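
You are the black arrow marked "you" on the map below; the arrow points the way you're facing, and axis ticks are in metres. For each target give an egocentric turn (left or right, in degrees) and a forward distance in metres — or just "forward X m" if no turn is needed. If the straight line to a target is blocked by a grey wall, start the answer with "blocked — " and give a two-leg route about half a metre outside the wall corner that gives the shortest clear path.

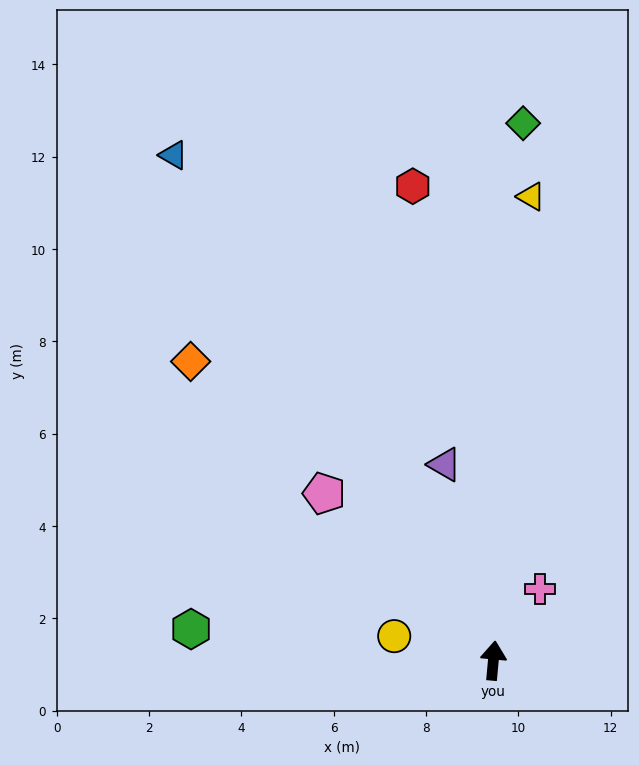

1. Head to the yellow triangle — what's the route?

forward 10.1 m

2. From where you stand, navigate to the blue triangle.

turn left 38°, forward 13.0 m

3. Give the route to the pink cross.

turn right 28°, forward 1.8 m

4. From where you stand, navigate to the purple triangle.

turn left 19°, forward 4.4 m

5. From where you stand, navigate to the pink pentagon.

turn left 51°, forward 5.2 m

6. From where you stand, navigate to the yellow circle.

turn left 81°, forward 2.2 m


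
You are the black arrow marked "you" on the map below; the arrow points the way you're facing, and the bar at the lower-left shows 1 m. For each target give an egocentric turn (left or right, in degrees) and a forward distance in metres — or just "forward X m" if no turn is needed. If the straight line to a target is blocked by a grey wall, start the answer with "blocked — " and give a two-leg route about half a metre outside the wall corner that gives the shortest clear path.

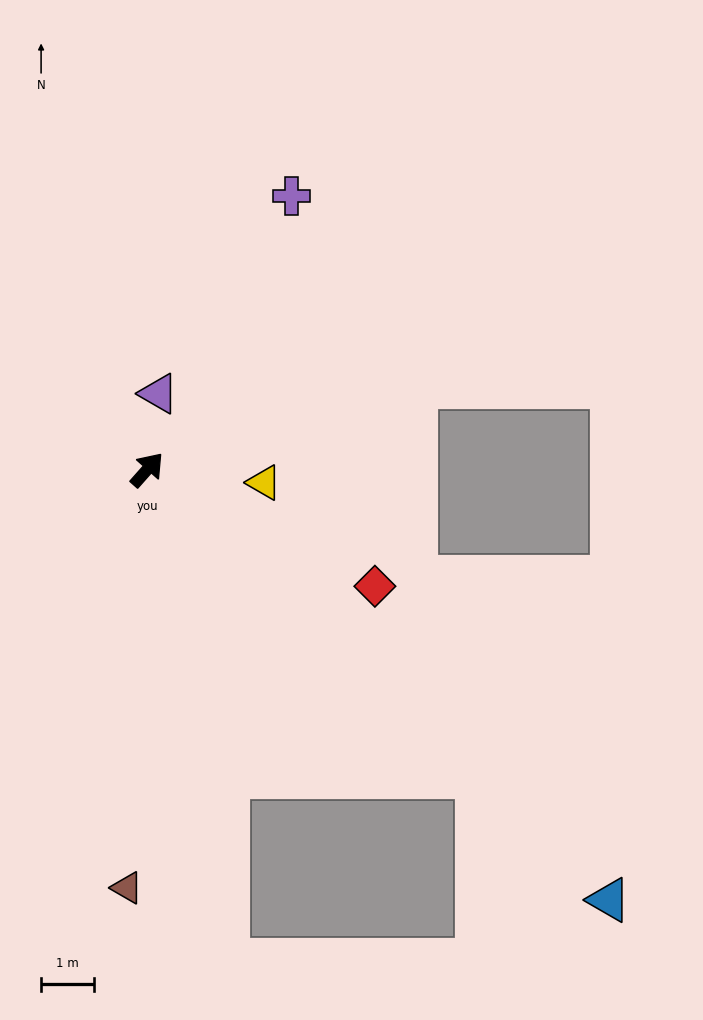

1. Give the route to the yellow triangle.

turn right 55°, forward 2.2 m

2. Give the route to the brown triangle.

turn right 141°, forward 7.9 m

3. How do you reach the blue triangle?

turn right 91°, forward 12.0 m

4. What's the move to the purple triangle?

turn left 33°, forward 1.5 m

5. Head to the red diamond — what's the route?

turn right 76°, forward 4.8 m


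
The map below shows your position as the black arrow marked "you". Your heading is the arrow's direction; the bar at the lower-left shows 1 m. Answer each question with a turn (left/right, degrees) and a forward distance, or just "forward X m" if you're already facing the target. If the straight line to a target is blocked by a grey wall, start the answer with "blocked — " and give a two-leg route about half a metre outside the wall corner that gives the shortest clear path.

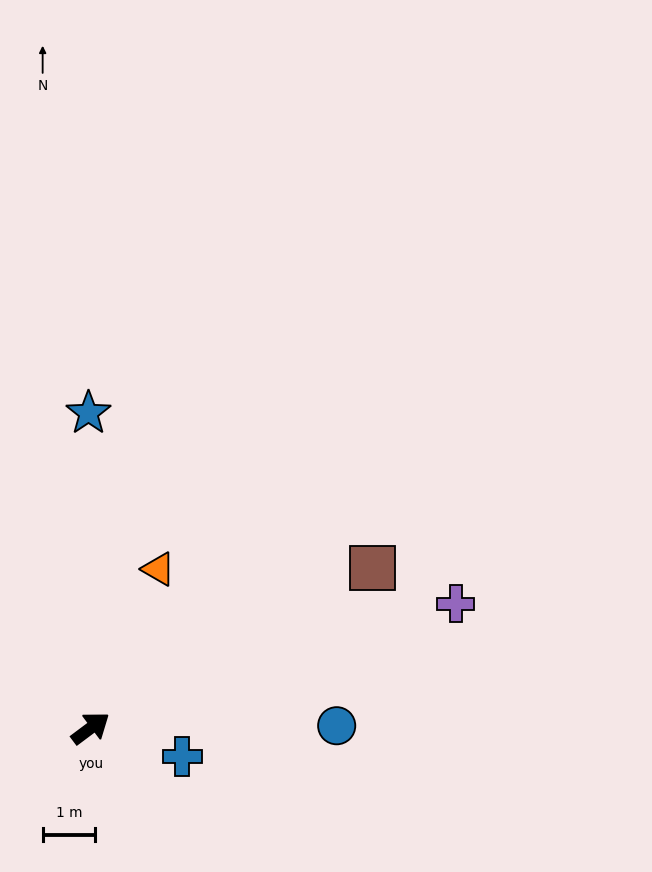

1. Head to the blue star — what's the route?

turn left 54°, forward 6.0 m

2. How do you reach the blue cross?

turn right 54°, forward 1.8 m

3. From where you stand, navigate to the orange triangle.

turn left 30°, forward 3.3 m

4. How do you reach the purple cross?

turn right 18°, forward 7.3 m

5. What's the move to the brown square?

turn right 7°, forward 6.2 m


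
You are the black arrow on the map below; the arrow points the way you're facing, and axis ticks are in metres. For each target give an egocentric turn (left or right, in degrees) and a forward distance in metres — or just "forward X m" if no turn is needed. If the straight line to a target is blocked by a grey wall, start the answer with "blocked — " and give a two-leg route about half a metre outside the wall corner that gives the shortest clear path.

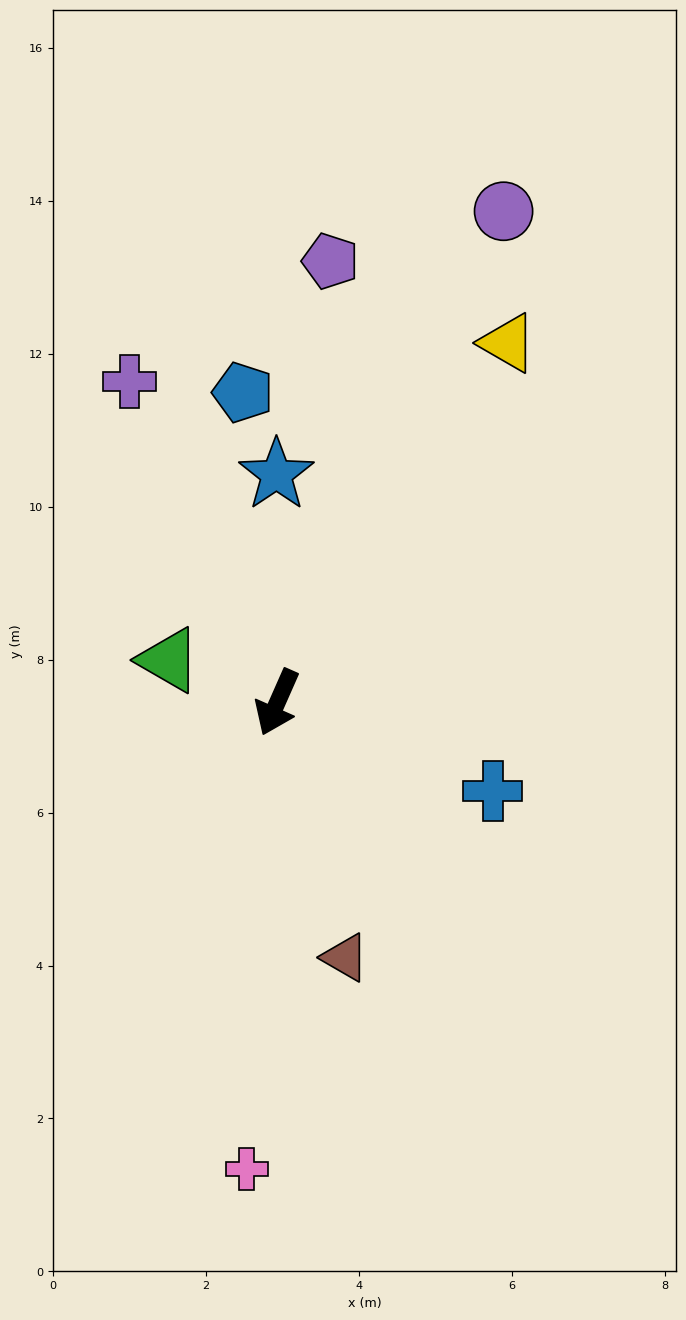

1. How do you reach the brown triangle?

turn left 39°, forward 3.4 m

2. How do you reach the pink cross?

turn left 20°, forward 6.1 m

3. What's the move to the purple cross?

turn right 131°, forward 4.6 m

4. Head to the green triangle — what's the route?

turn right 88°, forward 1.5 m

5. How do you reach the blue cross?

turn left 91°, forward 3.0 m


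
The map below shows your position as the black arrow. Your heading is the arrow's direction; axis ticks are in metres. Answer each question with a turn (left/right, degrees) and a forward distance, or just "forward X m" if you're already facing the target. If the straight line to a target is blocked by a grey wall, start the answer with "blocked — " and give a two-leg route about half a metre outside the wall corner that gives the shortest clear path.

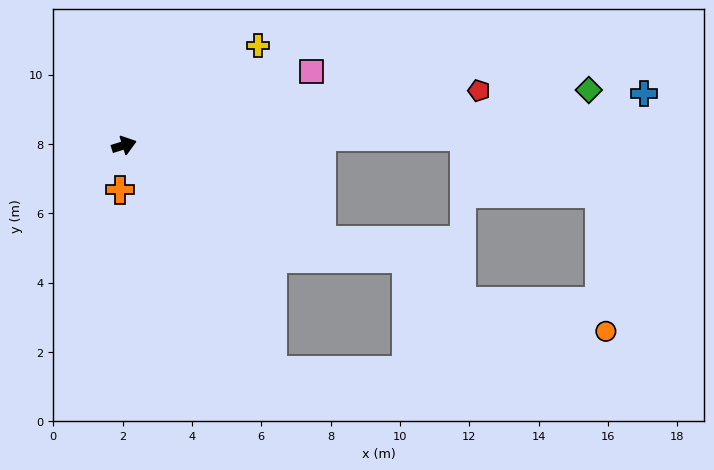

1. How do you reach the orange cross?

turn right 112°, forward 1.3 m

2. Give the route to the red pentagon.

turn right 9°, forward 10.4 m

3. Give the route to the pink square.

turn left 4°, forward 5.8 m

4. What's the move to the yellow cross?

turn left 19°, forward 4.8 m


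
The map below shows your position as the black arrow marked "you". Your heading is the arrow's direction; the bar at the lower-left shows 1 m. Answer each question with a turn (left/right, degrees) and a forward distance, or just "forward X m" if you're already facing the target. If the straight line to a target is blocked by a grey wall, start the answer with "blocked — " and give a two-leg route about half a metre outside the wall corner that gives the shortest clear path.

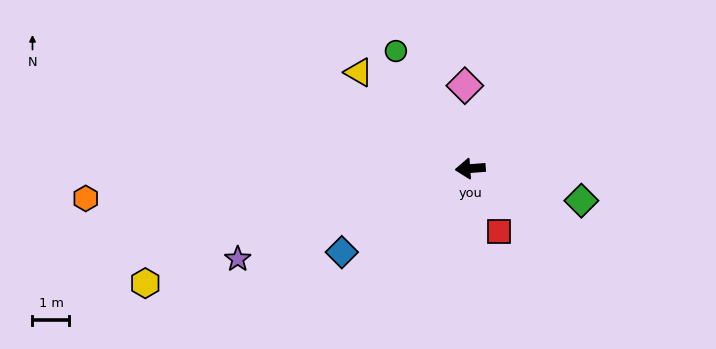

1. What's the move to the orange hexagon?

forward 10.4 m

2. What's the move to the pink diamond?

turn right 91°, forward 2.2 m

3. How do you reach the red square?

turn left 110°, forward 1.9 m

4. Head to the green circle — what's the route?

turn right 62°, forward 3.8 m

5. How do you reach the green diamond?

turn left 160°, forward 3.1 m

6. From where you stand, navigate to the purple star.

turn left 17°, forward 6.7 m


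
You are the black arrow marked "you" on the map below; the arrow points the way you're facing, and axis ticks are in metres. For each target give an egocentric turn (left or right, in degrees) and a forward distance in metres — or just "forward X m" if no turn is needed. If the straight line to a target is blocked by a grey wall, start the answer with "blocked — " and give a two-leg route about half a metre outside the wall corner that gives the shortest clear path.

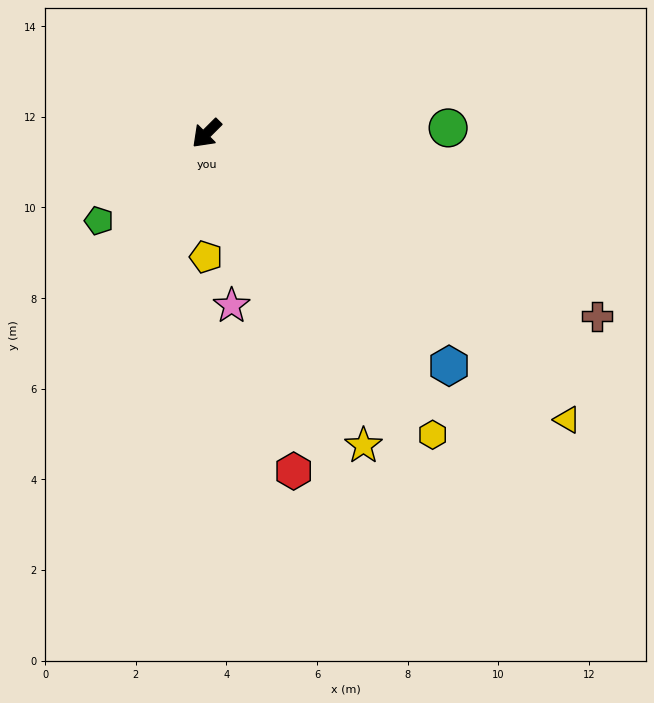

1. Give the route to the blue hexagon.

turn left 91°, forward 7.4 m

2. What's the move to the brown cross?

turn left 110°, forward 9.5 m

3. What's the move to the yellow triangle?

turn left 97°, forward 10.2 m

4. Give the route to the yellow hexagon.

turn left 82°, forward 8.3 m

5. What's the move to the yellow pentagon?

turn left 45°, forward 2.7 m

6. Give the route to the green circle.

turn left 136°, forward 5.3 m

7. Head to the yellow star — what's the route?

turn left 72°, forward 7.7 m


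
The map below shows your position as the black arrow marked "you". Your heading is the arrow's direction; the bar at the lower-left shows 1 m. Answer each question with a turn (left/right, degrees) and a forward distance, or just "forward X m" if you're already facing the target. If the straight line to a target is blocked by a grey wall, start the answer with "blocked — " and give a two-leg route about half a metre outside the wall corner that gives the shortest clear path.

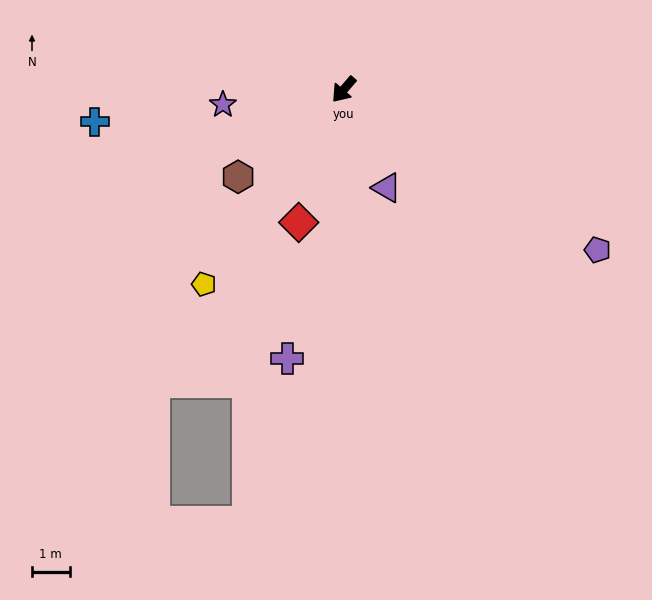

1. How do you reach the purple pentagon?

turn left 99°, forward 8.0 m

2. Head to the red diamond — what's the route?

turn left 22°, forward 3.7 m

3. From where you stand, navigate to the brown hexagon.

turn right 10°, forward 3.6 m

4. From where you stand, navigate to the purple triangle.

turn left 64°, forward 2.8 m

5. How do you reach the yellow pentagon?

turn left 5°, forward 6.4 m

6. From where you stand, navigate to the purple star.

turn right 42°, forward 3.2 m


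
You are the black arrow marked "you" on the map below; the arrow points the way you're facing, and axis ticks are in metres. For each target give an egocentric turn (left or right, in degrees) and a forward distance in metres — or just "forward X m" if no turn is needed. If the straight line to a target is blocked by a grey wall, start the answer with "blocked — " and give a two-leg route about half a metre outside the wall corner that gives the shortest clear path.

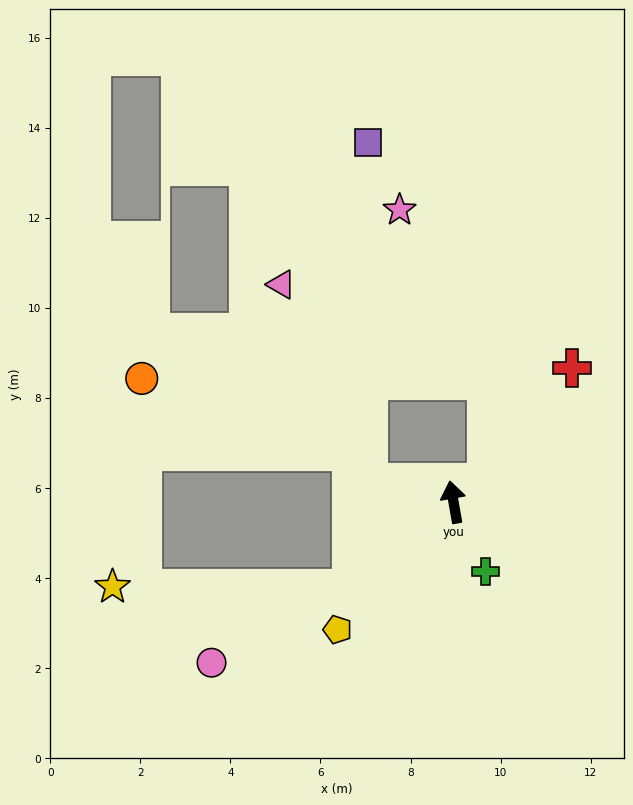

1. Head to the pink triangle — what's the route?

blocked — turn left 67°, forward 1.9 m, then turn right 53°, forward 4.8 m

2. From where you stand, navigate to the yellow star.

blocked — turn left 120°, forward 3.0 m, then turn right 40°, forward 5.3 m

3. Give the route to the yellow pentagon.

turn left 128°, forward 3.8 m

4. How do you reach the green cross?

turn right 165°, forward 1.7 m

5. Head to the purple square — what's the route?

blocked — turn left 67°, forward 1.9 m, then turn right 77°, forward 7.6 m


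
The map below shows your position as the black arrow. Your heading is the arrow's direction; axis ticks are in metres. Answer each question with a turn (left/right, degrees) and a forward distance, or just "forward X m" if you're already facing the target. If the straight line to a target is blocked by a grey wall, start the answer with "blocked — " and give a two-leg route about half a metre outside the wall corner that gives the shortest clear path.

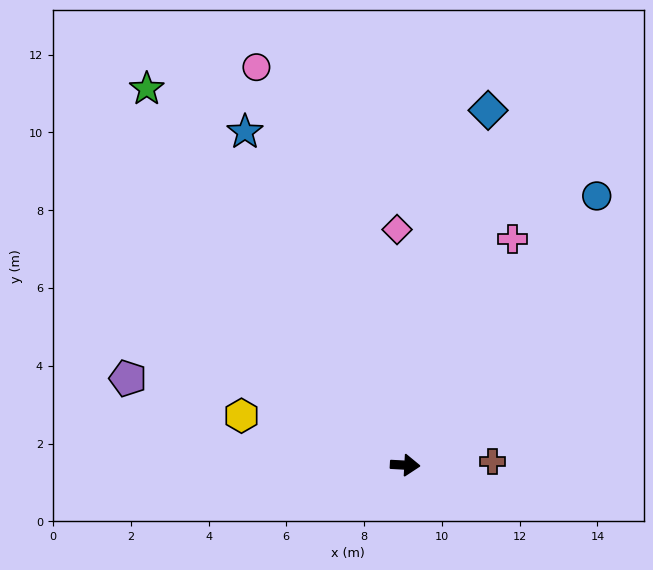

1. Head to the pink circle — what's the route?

turn left 114°, forward 10.9 m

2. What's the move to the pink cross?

turn left 68°, forward 6.4 m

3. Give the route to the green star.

turn left 128°, forward 11.7 m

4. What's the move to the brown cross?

turn left 6°, forward 2.3 m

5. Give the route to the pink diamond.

turn left 95°, forward 6.1 m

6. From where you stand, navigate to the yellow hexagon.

turn left 166°, forward 4.4 m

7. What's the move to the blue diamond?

turn left 80°, forward 9.4 m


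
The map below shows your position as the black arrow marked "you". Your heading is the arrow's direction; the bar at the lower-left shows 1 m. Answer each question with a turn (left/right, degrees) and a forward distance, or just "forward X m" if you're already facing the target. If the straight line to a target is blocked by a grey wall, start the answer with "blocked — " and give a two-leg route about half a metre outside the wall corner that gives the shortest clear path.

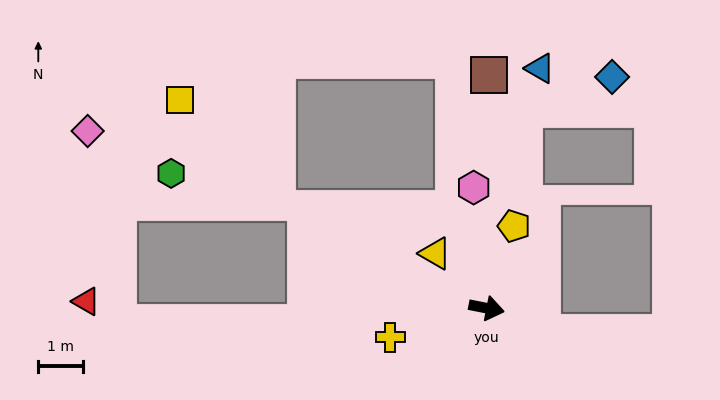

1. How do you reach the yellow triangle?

turn left 144°, forward 1.7 m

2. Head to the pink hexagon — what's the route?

turn left 107°, forward 2.7 m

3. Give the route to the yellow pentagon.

turn left 83°, forward 1.9 m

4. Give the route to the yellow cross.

turn right 152°, forward 2.2 m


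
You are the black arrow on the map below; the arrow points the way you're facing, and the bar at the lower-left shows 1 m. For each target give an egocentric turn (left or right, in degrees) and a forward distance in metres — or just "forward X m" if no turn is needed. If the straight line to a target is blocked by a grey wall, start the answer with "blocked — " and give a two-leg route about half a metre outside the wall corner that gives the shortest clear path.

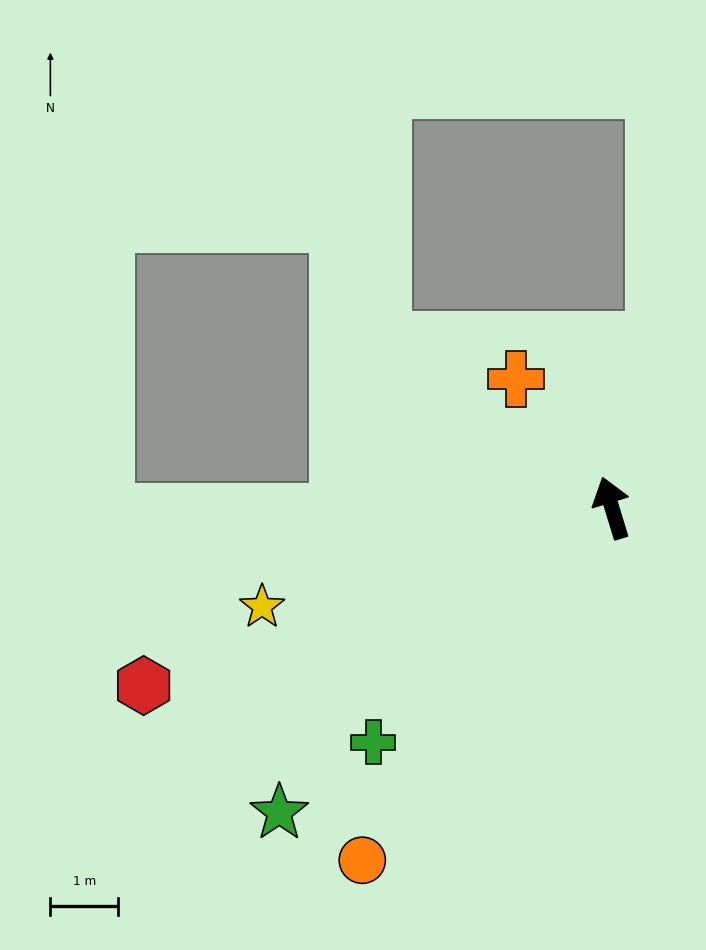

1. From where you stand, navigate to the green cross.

turn left 118°, forward 4.9 m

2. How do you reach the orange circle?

turn left 128°, forward 6.4 m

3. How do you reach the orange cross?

turn left 20°, forward 2.4 m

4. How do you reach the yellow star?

turn left 89°, forward 5.4 m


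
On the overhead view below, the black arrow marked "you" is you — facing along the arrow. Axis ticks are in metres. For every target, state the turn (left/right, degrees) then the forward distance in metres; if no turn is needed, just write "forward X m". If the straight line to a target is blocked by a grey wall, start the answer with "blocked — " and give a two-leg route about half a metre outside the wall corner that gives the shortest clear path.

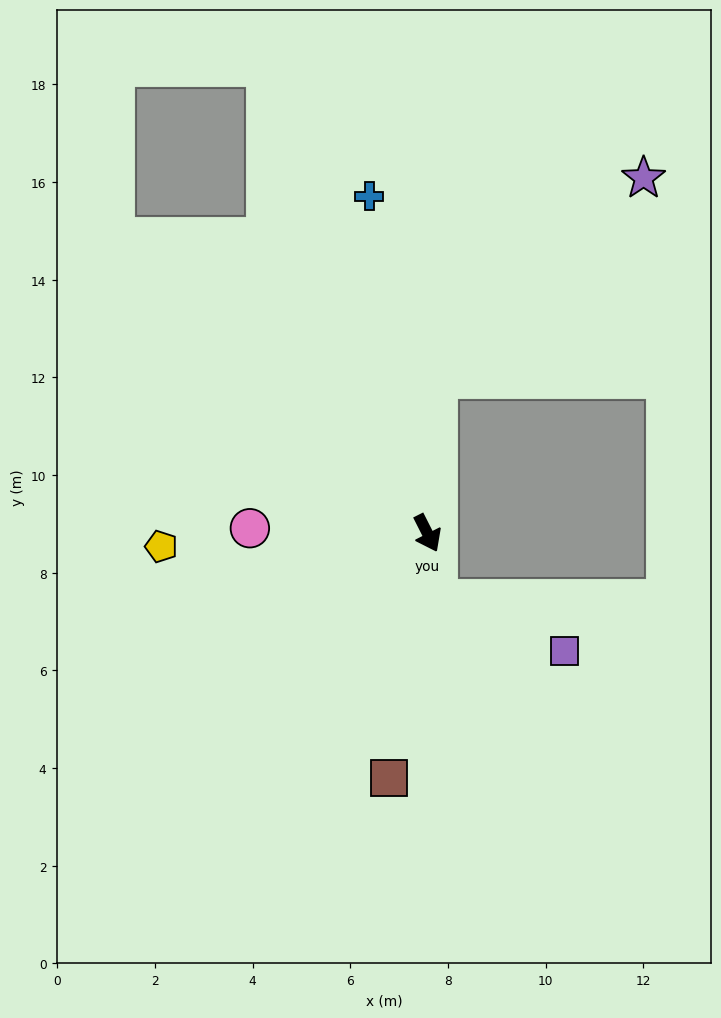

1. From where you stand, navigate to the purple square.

blocked — turn right 19°, forward 1.4 m, then turn left 61°, forward 2.8 m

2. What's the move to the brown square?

turn right 36°, forward 5.1 m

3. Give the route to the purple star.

blocked — turn left 150°, forward 3.2 m, then turn right 43°, forward 5.9 m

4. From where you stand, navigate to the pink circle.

turn right 118°, forward 3.6 m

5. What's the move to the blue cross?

turn left 163°, forward 7.0 m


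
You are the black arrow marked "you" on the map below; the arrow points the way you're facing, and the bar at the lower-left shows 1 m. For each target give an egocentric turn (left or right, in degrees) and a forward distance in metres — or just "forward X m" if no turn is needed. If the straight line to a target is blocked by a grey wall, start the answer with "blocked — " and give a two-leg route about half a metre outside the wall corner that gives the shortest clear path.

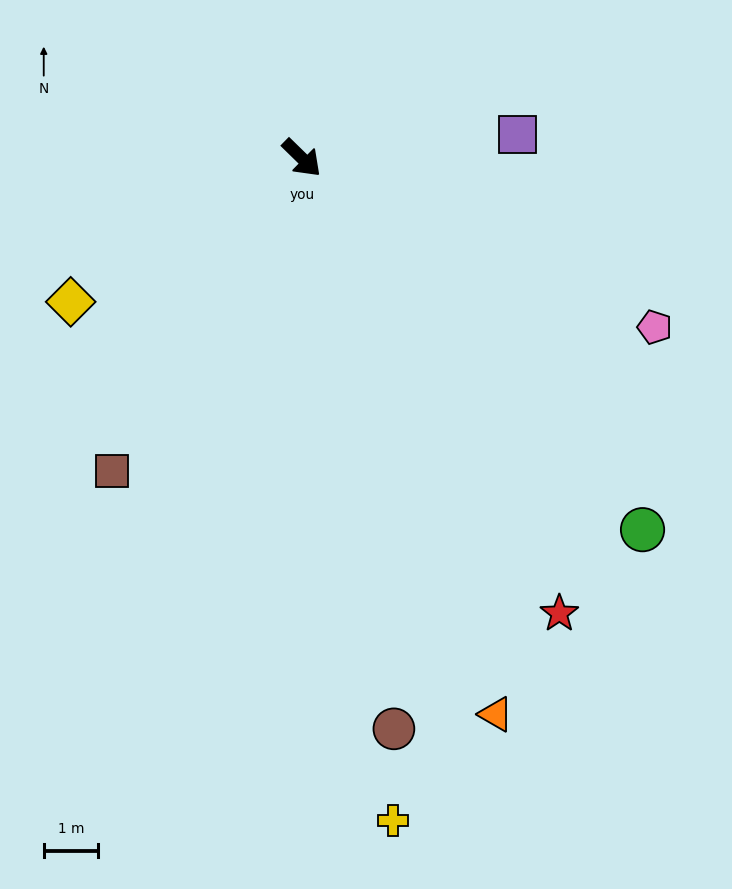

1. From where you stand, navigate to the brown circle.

turn right 36°, forward 10.6 m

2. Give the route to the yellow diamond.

turn right 104°, forward 5.0 m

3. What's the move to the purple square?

turn left 51°, forward 4.0 m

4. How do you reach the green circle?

turn right 3°, forward 9.2 m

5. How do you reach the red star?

turn right 16°, forward 9.6 m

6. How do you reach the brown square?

turn right 77°, forward 6.7 m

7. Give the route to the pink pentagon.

turn left 19°, forward 7.2 m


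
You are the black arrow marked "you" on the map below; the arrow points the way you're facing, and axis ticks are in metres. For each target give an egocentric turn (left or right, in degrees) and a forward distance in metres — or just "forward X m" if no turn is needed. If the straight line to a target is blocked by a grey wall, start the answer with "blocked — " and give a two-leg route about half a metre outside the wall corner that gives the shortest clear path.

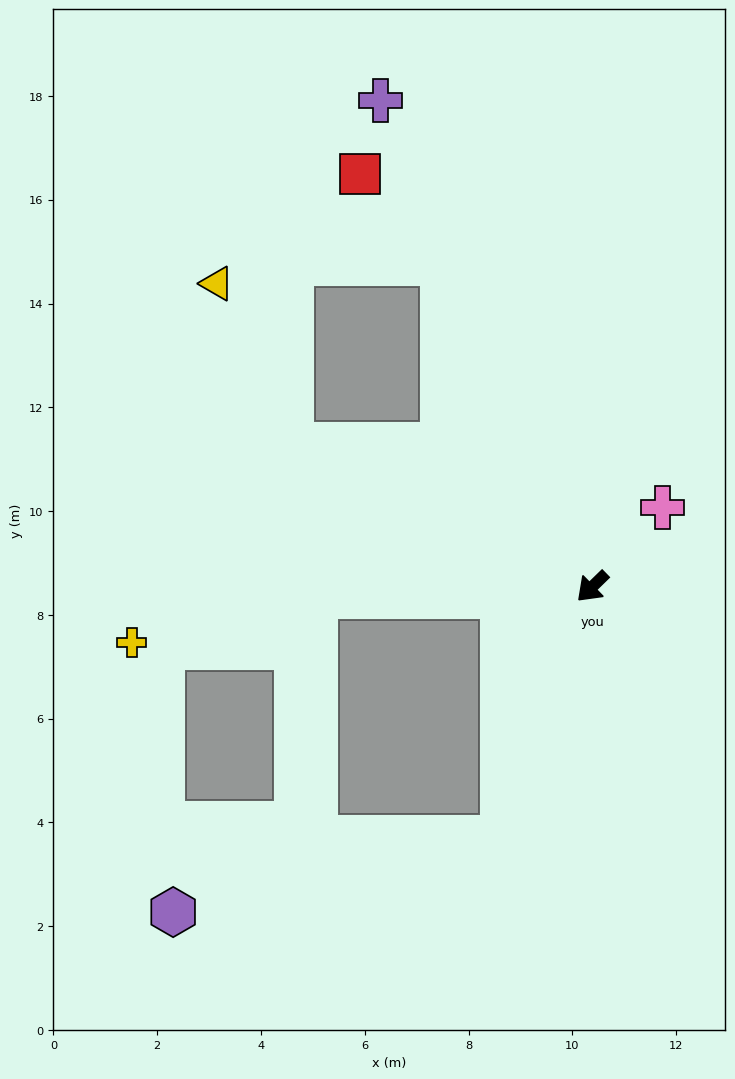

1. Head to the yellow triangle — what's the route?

blocked — turn right 70°, forward 6.4 m, then turn right 39°, forward 3.4 m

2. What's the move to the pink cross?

turn right 176°, forward 2.0 m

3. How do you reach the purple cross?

turn right 111°, forward 10.2 m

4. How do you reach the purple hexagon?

blocked — turn left 26°, forward 5.1 m, then turn right 58°, forward 6.5 m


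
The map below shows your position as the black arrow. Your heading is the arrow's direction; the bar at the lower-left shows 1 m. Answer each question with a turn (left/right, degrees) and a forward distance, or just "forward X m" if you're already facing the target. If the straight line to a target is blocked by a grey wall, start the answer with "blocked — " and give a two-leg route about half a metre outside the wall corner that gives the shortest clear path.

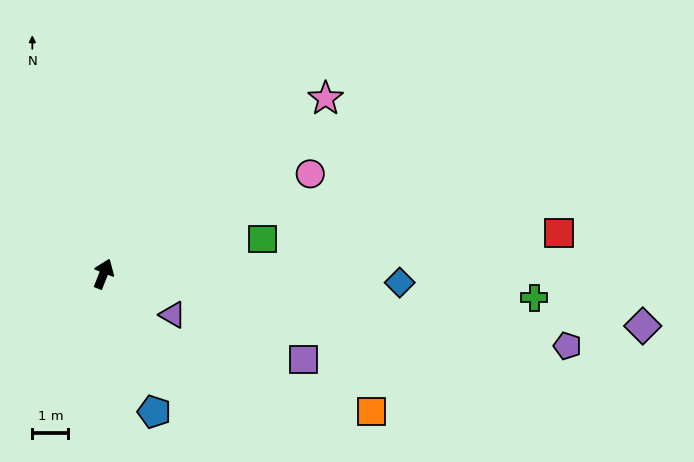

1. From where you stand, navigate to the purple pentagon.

turn right 77°, forward 13.0 m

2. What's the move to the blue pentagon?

turn right 138°, forward 4.1 m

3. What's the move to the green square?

turn right 56°, forward 4.5 m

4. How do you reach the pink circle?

turn right 43°, forward 6.4 m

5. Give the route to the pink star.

turn right 30°, forward 7.8 m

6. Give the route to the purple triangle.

turn right 99°, forward 2.2 m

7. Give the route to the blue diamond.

turn right 70°, forward 8.2 m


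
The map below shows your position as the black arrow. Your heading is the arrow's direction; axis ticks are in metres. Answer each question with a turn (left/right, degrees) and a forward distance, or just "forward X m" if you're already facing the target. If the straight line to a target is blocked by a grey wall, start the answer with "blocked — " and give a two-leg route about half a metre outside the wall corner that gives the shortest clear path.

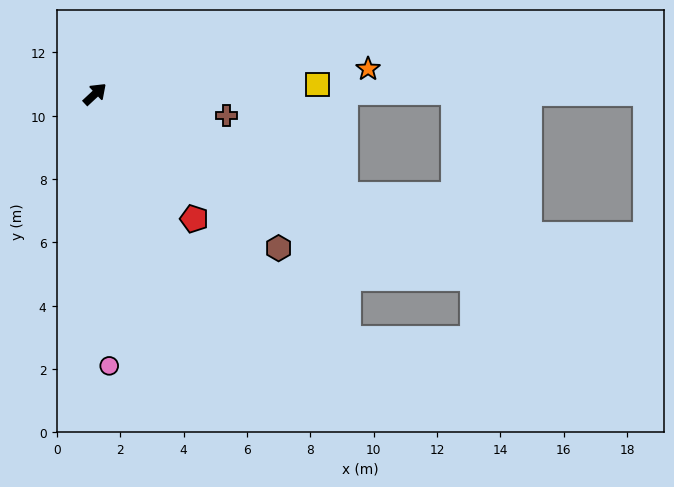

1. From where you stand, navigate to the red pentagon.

turn right 94°, forward 5.0 m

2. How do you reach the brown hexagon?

turn right 83°, forward 7.6 m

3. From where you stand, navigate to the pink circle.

turn right 130°, forward 8.6 m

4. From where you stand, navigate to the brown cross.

turn right 52°, forward 4.2 m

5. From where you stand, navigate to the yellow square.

turn right 41°, forward 7.0 m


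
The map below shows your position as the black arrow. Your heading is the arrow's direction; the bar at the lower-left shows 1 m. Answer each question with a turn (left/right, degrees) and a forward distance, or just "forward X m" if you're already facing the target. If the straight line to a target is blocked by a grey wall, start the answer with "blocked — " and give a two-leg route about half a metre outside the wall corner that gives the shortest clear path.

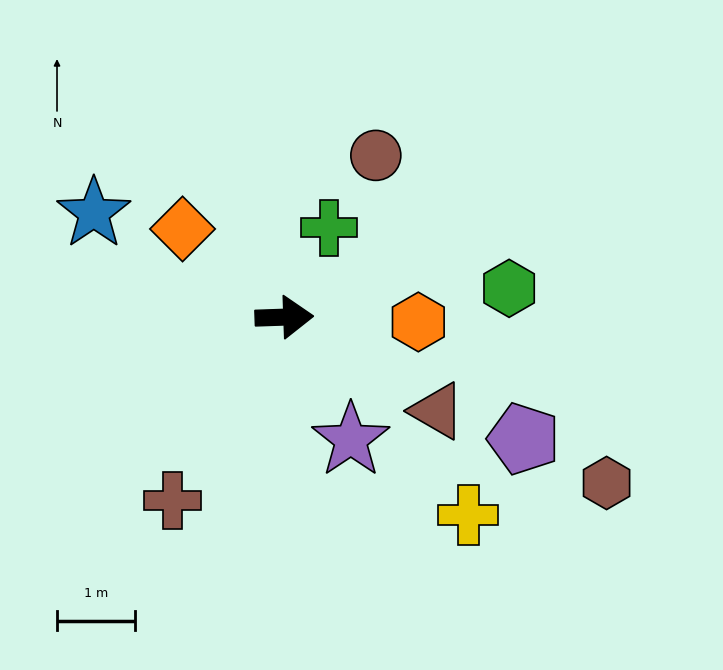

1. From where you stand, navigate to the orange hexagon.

turn right 4°, forward 1.7 m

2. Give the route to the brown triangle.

turn right 34°, forward 2.3 m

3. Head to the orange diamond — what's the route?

turn left 137°, forward 1.7 m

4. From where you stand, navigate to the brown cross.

turn right 123°, forward 2.7 m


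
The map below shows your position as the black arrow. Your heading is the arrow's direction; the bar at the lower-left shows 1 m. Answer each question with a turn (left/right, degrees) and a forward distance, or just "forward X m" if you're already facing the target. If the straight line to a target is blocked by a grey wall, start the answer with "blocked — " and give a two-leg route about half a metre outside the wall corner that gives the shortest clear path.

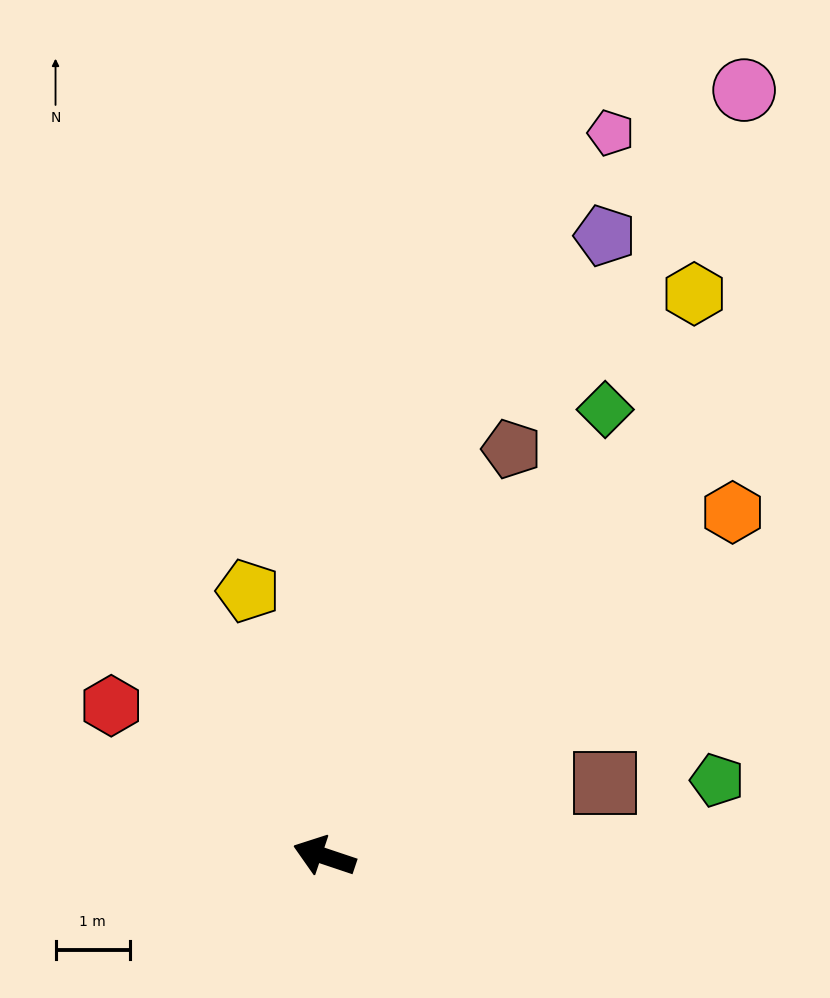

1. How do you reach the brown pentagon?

turn right 96°, forward 6.1 m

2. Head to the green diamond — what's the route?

turn right 104°, forward 7.1 m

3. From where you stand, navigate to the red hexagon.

turn right 17°, forward 3.5 m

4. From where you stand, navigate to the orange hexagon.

turn right 121°, forward 7.2 m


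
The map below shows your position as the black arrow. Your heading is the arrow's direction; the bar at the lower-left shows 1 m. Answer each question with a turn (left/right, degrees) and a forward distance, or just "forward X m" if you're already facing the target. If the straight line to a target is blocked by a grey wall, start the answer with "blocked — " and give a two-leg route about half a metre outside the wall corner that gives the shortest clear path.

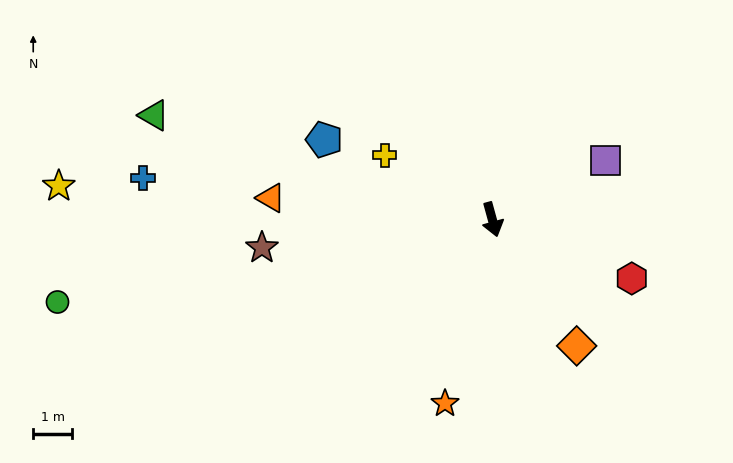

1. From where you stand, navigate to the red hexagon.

turn left 52°, forward 3.9 m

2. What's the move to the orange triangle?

turn right 111°, forward 5.7 m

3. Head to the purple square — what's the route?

turn left 102°, forward 3.3 m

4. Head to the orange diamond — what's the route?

turn left 18°, forward 3.9 m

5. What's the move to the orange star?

turn right 30°, forward 4.9 m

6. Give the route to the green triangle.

turn right 122°, forward 9.1 m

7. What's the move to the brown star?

turn right 98°, forward 6.0 m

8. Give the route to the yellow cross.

turn right 136°, forward 3.2 m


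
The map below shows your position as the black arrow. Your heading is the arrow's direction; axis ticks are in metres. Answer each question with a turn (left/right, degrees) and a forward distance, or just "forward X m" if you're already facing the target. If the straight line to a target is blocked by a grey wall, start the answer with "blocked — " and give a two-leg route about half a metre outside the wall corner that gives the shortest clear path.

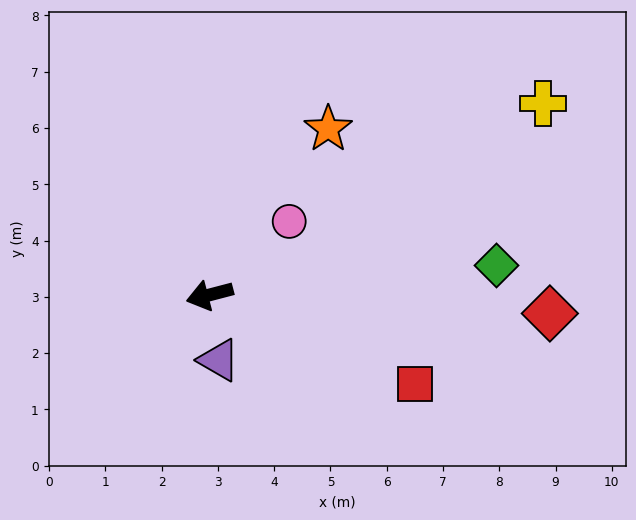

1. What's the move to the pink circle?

turn right 152°, forward 1.9 m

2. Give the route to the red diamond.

turn left 162°, forward 6.1 m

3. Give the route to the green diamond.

turn left 171°, forward 5.1 m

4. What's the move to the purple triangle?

turn left 83°, forward 1.2 m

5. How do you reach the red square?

turn left 142°, forward 4.0 m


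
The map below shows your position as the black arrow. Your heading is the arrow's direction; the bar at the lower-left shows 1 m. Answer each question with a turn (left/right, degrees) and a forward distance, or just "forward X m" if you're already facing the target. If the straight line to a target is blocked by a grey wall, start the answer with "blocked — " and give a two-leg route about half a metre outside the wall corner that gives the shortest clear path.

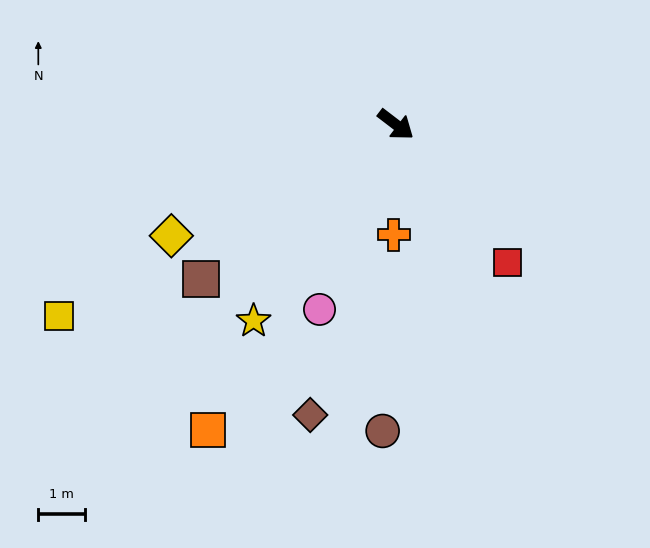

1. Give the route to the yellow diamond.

turn right 116°, forward 5.4 m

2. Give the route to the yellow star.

turn right 89°, forward 5.2 m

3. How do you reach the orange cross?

turn right 54°, forward 2.4 m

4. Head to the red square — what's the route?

turn right 14°, forward 3.8 m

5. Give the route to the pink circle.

turn right 75°, forward 4.3 m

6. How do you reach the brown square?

turn right 104°, forward 5.3 m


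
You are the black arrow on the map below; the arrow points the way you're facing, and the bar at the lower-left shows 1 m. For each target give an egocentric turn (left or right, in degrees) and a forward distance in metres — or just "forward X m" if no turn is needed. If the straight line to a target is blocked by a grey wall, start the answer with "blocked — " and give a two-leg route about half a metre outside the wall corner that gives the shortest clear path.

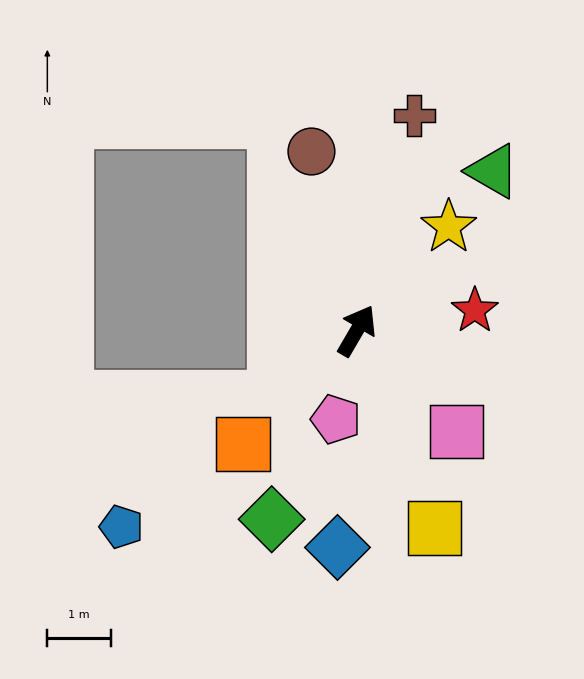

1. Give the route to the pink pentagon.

turn right 163°, forward 1.4 m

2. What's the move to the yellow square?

turn right 128°, forward 3.3 m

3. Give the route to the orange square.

turn left 165°, forward 2.5 m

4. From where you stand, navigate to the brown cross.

turn left 15°, forward 3.5 m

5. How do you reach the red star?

turn right 50°, forward 1.9 m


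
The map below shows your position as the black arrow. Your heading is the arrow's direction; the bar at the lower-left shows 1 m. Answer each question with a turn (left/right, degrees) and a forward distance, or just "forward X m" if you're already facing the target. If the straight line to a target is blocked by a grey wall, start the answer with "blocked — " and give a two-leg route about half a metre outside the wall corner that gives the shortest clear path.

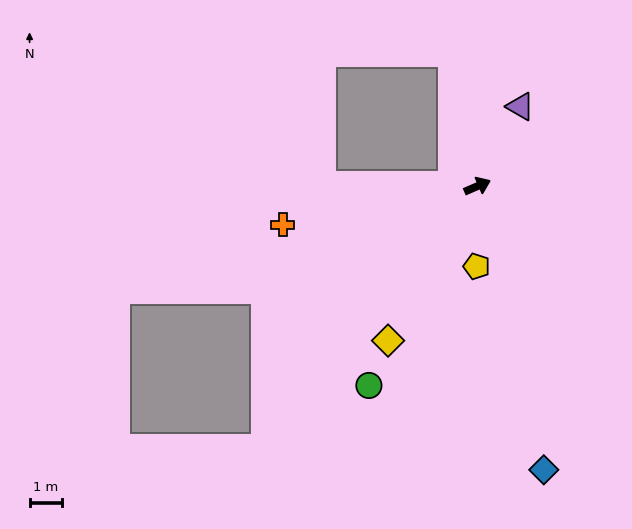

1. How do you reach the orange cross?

turn left 168°, forward 6.2 m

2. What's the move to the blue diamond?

turn right 100°, forward 9.1 m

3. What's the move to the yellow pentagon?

turn right 114°, forward 2.5 m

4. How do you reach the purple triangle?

turn left 38°, forward 2.8 m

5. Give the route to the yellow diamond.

turn right 143°, forward 5.6 m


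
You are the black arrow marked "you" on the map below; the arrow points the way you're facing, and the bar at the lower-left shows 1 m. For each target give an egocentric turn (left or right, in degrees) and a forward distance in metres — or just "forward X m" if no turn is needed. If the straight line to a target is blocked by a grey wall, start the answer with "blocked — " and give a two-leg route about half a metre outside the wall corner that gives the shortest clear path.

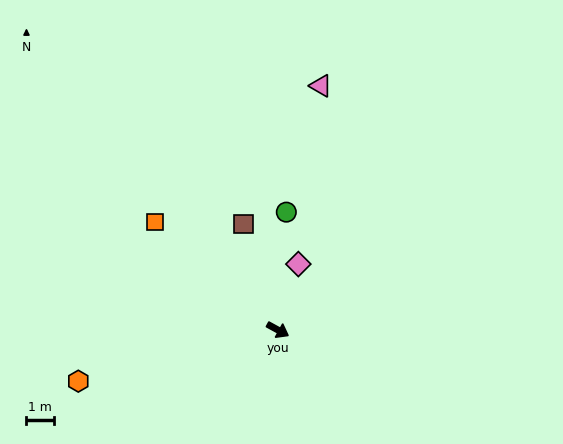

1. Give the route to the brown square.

turn left 137°, forward 4.0 m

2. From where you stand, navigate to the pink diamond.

turn left 101°, forward 2.5 m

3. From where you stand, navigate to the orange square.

turn left 167°, forward 5.9 m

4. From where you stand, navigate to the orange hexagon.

turn right 137°, forward 7.5 m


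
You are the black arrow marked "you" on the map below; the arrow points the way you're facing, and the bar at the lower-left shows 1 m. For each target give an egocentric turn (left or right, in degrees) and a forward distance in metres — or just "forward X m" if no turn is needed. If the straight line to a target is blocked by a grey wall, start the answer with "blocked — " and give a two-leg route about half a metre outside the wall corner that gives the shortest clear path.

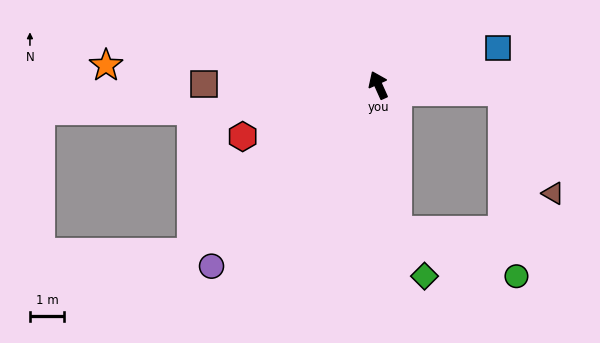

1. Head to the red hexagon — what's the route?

turn left 87°, forward 4.2 m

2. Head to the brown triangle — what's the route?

blocked — turn right 117°, forward 3.6 m, then turn right 61°, forward 3.3 m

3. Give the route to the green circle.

blocked — turn left 163°, forward 4.3 m, then turn left 62°, forward 3.7 m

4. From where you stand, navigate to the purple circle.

turn left 113°, forward 7.2 m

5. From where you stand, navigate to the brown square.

turn left 65°, forward 5.1 m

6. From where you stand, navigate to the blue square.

turn right 97°, forward 3.7 m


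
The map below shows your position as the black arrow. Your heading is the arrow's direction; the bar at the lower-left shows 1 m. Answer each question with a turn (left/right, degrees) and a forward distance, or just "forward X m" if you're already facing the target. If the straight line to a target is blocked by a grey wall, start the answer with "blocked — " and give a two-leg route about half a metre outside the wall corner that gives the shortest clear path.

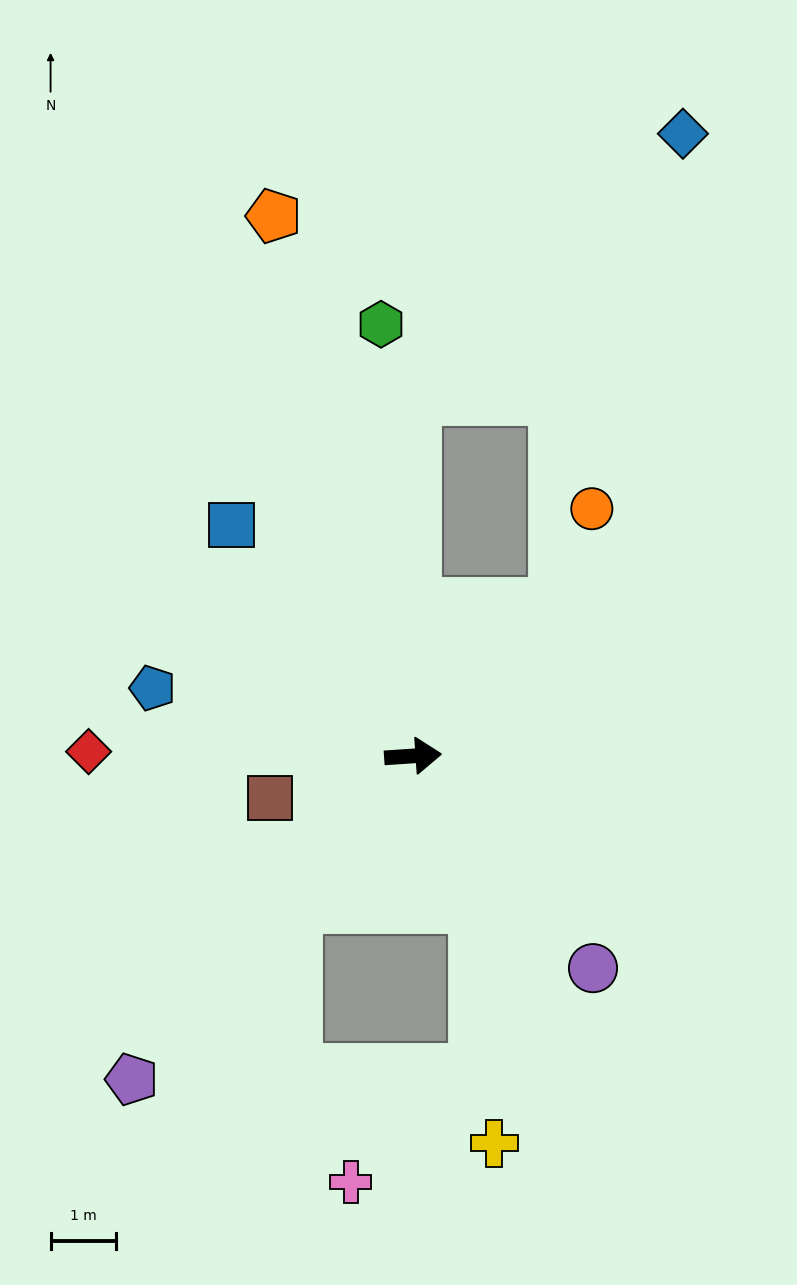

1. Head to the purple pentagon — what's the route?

turn right 135°, forward 6.5 m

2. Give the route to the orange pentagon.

turn left 101°, forward 8.5 m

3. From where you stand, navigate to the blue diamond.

blocked — turn left 86°, forward 5.4 m, then turn right 45°, forward 5.7 m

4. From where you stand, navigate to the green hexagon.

turn left 90°, forward 6.6 m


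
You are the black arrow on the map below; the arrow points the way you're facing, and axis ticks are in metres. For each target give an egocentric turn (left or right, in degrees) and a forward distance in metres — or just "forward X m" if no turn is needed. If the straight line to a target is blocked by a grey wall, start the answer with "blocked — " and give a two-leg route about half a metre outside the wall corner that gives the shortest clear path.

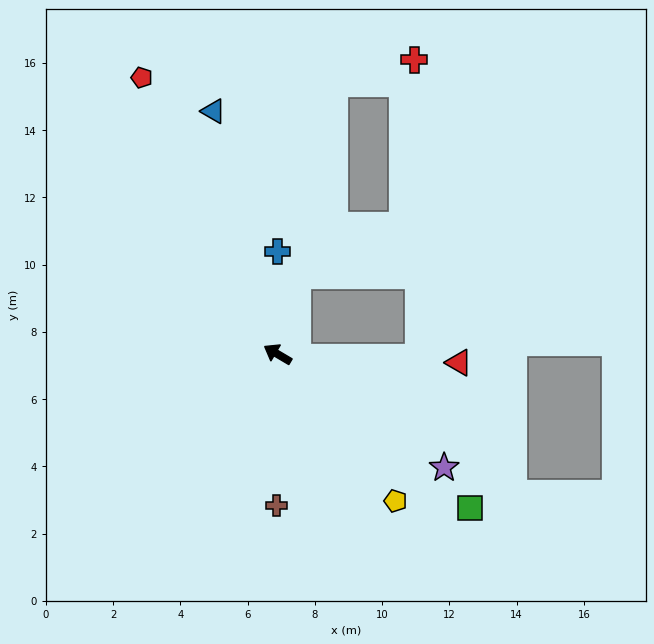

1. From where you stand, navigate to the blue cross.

turn right 59°, forward 3.1 m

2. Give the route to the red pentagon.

turn right 33°, forward 9.2 m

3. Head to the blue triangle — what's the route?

turn right 45°, forward 7.5 m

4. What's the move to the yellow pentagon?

turn left 159°, forward 5.6 m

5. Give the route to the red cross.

blocked — turn right 71°, forward 8.2 m, then turn right 62°, forward 2.5 m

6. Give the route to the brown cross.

turn left 120°, forward 4.5 m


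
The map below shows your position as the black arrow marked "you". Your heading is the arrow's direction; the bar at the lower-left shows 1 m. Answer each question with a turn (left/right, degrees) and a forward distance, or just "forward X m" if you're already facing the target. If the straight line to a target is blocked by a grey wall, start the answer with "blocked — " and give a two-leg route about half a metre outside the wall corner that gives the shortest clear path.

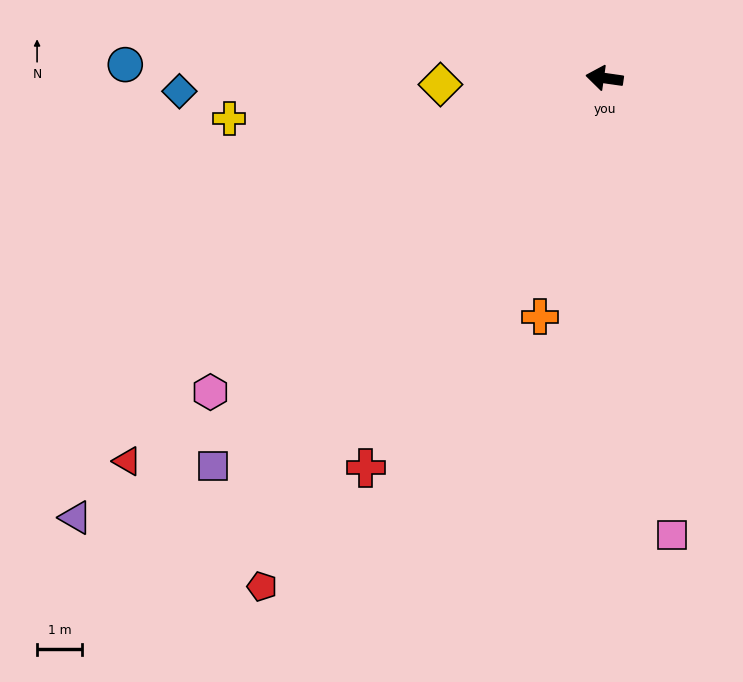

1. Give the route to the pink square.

turn left 107°, forward 10.2 m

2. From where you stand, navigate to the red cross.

turn left 67°, forward 10.1 m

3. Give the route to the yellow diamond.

turn left 10°, forward 3.6 m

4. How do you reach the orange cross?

turn left 83°, forward 5.4 m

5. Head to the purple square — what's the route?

turn left 53°, forward 12.1 m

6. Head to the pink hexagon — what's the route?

turn left 47°, forward 11.1 m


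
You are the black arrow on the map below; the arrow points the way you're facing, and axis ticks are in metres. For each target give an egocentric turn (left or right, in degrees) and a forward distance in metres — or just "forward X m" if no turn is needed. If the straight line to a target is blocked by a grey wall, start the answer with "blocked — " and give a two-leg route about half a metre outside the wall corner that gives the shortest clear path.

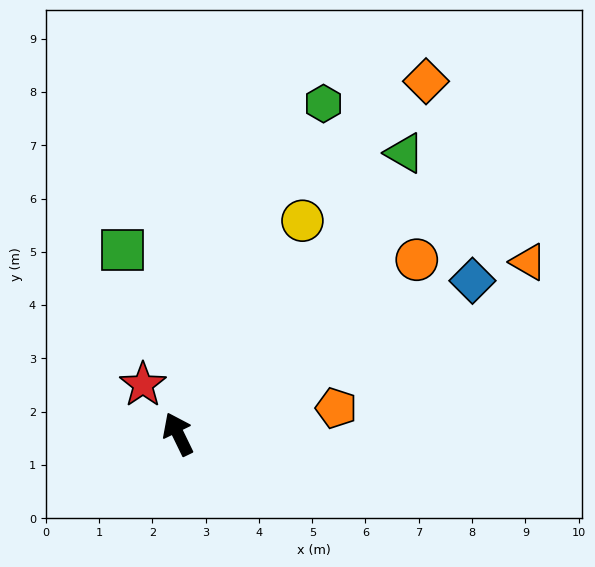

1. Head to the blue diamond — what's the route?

turn right 88°, forward 6.2 m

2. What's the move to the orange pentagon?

turn right 107°, forward 3.0 m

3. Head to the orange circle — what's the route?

turn right 80°, forward 5.5 m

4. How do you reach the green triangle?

turn right 65°, forward 6.8 m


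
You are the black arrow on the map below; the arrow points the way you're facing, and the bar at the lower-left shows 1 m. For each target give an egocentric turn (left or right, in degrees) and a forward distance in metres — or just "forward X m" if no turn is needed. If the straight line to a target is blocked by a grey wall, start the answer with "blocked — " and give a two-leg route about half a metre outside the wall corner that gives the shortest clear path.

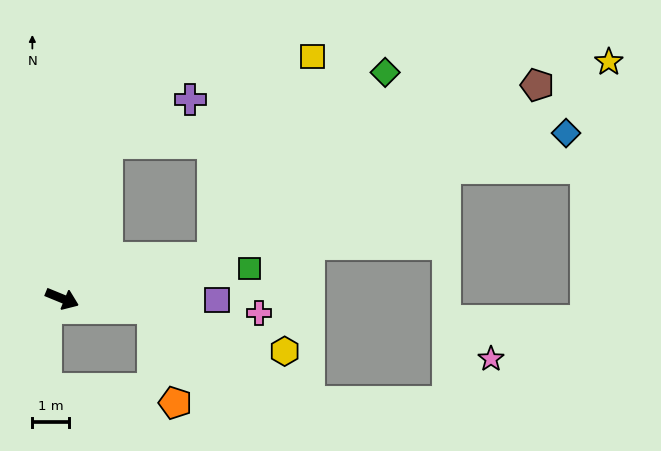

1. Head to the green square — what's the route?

turn left 31°, forward 5.2 m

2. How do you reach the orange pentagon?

blocked — turn left 16°, forward 2.5 m, then turn right 70°, forward 2.7 m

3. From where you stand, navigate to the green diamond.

blocked — turn left 38°, forward 4.3 m, then turn left 31°, forward 7.0 m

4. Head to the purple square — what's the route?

turn left 22°, forward 4.3 m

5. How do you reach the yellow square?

blocked — turn left 38°, forward 4.3 m, then turn left 48°, forward 6.2 m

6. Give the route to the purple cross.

blocked — turn left 96°, forward 4.5 m, then turn right 46°, forward 2.6 m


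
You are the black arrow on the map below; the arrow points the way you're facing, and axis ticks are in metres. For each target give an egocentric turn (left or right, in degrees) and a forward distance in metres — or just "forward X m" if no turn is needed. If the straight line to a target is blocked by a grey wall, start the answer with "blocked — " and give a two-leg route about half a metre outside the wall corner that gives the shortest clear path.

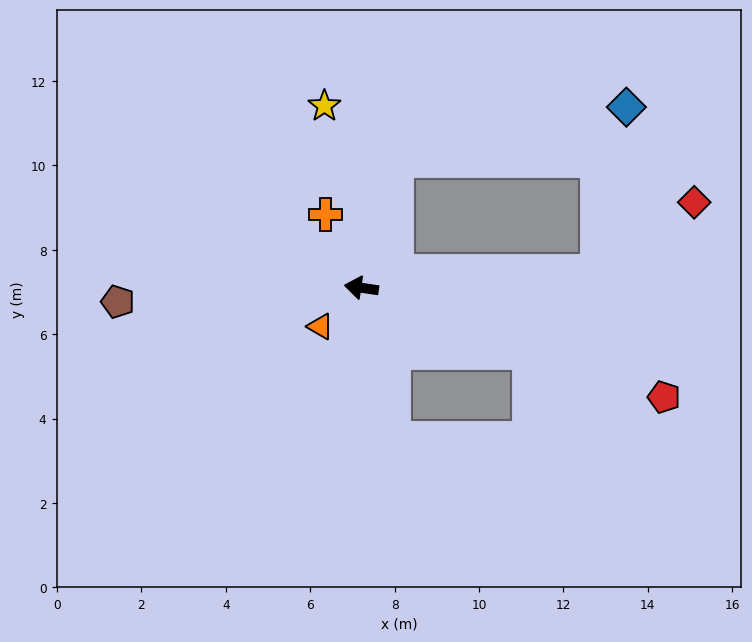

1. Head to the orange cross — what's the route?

turn right 56°, forward 1.9 m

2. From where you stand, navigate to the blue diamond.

blocked — turn right 97°, forward 3.1 m, then turn right 62°, forward 5.6 m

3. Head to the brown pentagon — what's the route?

turn left 12°, forward 5.8 m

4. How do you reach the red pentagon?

turn left 168°, forward 7.6 m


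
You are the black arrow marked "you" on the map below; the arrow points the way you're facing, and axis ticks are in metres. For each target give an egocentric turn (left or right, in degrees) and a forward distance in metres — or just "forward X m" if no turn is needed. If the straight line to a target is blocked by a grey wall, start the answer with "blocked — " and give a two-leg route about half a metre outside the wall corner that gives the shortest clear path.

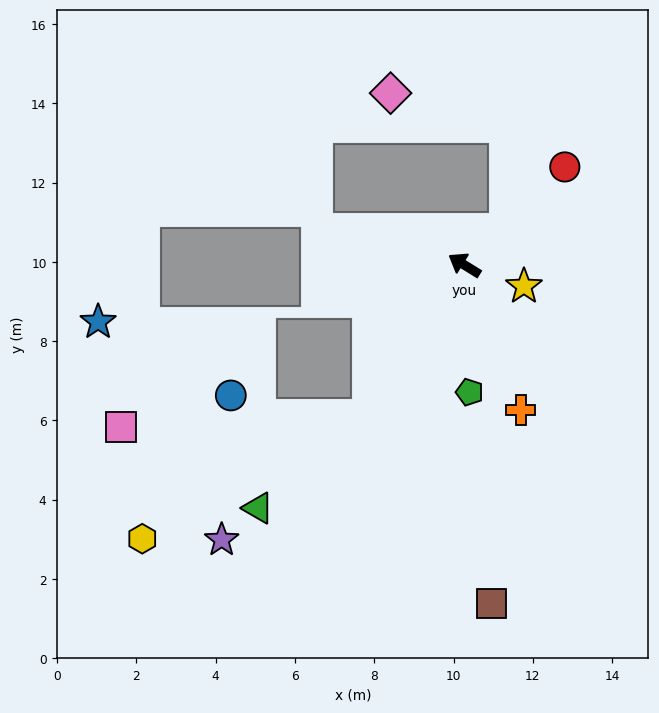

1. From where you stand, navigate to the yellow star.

turn right 168°, forward 1.6 m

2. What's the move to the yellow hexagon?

blocked — turn left 89°, forward 4.5 m, then turn right 29°, forward 6.5 m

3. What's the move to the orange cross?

turn left 143°, forward 3.9 m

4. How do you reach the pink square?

blocked — turn left 89°, forward 4.5 m, then turn right 55°, forward 6.3 m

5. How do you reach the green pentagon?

turn left 124°, forward 3.2 m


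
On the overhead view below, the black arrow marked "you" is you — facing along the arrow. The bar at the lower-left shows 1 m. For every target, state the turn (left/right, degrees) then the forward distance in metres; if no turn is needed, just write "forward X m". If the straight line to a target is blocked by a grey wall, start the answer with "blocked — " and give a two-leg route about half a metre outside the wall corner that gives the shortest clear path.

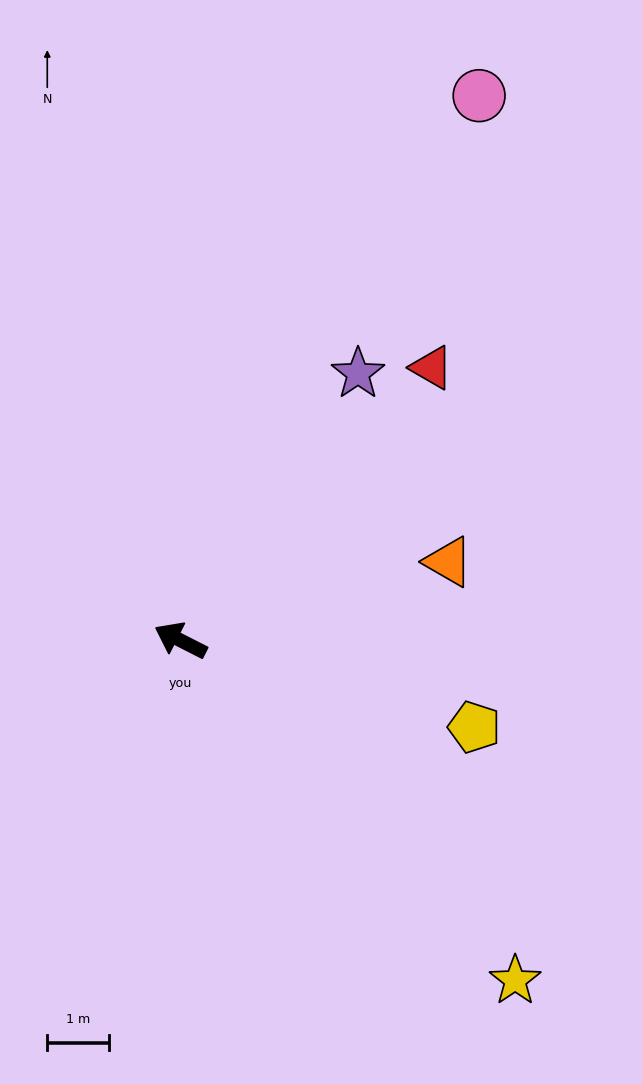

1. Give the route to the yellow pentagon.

turn right 169°, forward 4.9 m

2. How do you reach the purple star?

turn right 97°, forward 5.2 m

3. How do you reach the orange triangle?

turn right 137°, forward 4.5 m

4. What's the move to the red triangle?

turn right 106°, forward 6.0 m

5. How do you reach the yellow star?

turn left 161°, forward 7.7 m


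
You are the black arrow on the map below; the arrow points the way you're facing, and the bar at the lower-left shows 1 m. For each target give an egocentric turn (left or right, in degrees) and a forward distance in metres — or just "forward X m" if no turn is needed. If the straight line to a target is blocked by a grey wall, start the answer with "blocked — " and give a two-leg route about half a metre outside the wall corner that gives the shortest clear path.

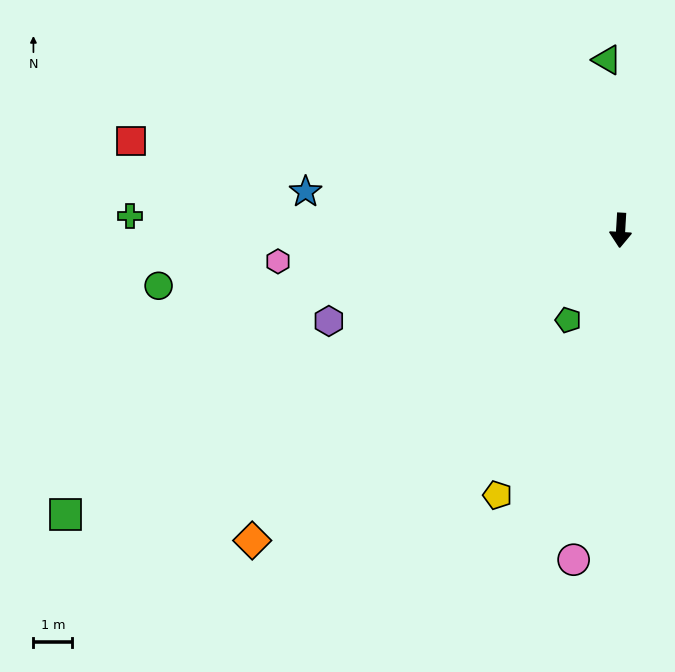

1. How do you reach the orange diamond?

turn right 47°, forward 12.4 m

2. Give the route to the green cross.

turn right 88°, forward 12.7 m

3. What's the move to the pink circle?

turn right 5°, forward 8.6 m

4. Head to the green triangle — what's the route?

turn right 172°, forward 4.4 m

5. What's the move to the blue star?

turn right 94°, forward 8.2 m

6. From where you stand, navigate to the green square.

turn right 60°, forward 16.1 m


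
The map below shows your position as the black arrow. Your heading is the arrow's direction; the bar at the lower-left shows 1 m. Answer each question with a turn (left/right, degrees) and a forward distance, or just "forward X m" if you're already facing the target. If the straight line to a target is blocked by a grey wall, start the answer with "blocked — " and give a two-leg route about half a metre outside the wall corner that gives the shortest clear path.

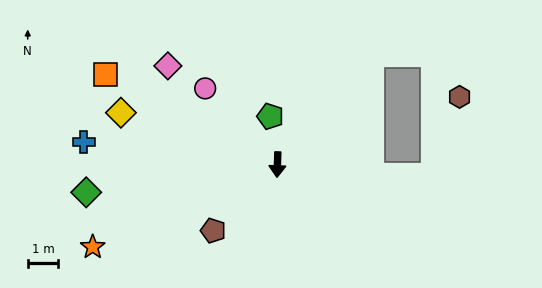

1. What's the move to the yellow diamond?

turn right 106°, forward 5.4 m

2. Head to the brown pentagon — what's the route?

turn right 42°, forward 3.0 m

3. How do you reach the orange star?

turn right 64°, forward 6.6 m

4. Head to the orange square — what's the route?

turn right 116°, forward 6.3 m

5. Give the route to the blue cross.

turn right 95°, forward 6.4 m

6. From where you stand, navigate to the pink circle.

turn right 135°, forward 3.4 m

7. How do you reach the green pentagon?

turn right 170°, forward 1.6 m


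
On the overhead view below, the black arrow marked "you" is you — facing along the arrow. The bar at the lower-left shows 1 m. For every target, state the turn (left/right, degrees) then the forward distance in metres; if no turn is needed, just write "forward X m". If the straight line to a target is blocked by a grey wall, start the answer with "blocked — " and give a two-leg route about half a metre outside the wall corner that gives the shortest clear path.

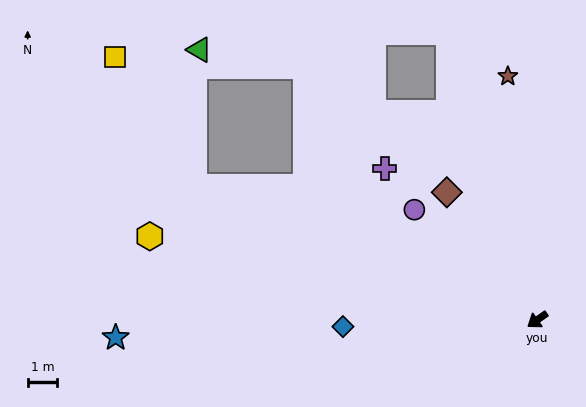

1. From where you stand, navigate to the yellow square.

blocked — turn right 56°, forward 12.4 m, then turn right 38°, forward 5.1 m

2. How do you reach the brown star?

turn right 118°, forward 8.3 m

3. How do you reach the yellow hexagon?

turn right 47°, forward 13.4 m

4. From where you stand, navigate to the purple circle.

turn right 77°, forward 5.6 m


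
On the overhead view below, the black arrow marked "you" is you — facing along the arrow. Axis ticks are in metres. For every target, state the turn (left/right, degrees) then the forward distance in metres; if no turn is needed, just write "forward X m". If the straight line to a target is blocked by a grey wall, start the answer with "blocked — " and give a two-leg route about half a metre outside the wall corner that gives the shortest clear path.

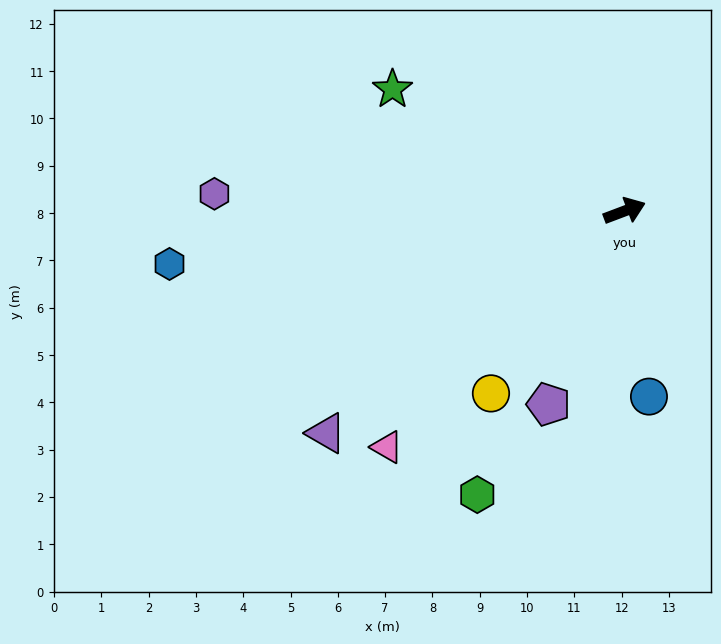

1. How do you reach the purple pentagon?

turn right 132°, forward 4.4 m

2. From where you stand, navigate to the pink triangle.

turn right 156°, forward 7.1 m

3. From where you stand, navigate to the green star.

turn left 132°, forward 5.5 m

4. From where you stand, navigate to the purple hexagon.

turn left 157°, forward 8.7 m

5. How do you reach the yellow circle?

turn right 147°, forward 4.8 m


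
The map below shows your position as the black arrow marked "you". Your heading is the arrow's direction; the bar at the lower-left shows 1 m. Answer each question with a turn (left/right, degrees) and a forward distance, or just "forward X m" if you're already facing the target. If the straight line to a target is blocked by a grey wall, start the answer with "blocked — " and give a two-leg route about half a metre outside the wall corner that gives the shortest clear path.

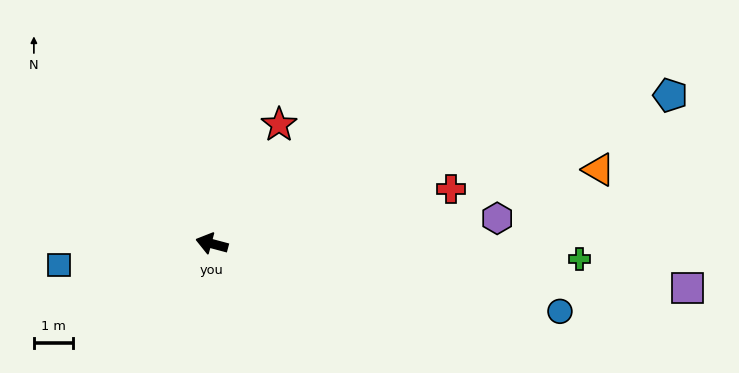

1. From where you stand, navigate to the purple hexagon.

turn right 160°, forward 7.3 m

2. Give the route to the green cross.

turn right 167°, forward 9.4 m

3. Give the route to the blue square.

turn left 23°, forward 3.9 m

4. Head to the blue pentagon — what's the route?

turn right 147°, forward 12.3 m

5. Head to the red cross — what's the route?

turn right 152°, forward 6.2 m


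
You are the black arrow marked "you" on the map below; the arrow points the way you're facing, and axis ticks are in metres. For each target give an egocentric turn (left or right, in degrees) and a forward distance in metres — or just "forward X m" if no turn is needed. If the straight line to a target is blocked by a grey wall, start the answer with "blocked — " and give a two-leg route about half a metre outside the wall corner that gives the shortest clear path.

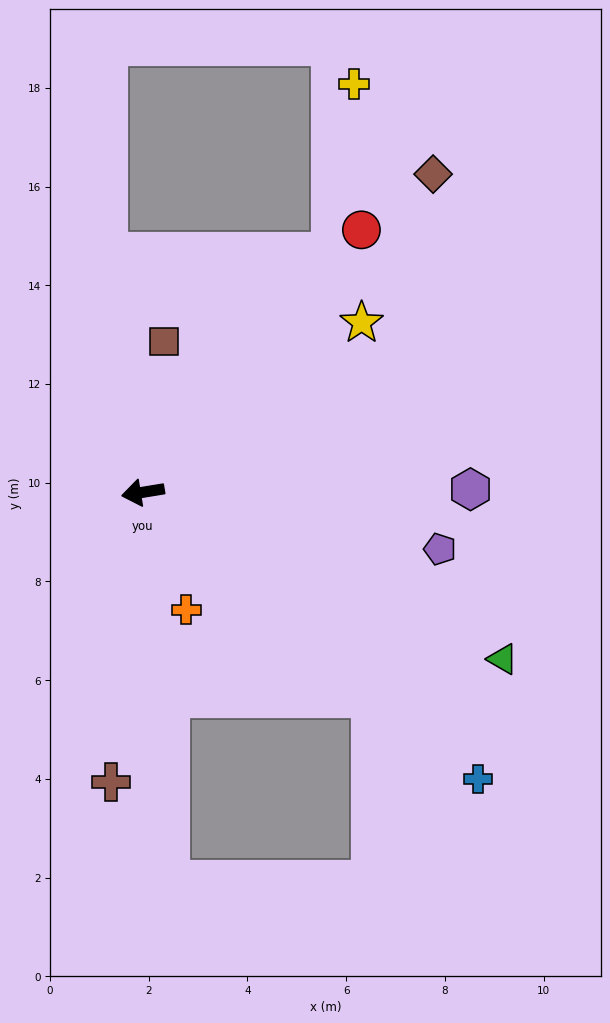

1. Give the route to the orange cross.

turn left 101°, forward 2.5 m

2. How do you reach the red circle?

turn right 139°, forward 6.9 m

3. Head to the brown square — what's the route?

turn right 107°, forward 3.1 m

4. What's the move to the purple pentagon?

turn left 160°, forward 6.1 m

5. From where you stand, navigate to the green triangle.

turn left 146°, forward 8.0 m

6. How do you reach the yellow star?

turn right 151°, forward 5.6 m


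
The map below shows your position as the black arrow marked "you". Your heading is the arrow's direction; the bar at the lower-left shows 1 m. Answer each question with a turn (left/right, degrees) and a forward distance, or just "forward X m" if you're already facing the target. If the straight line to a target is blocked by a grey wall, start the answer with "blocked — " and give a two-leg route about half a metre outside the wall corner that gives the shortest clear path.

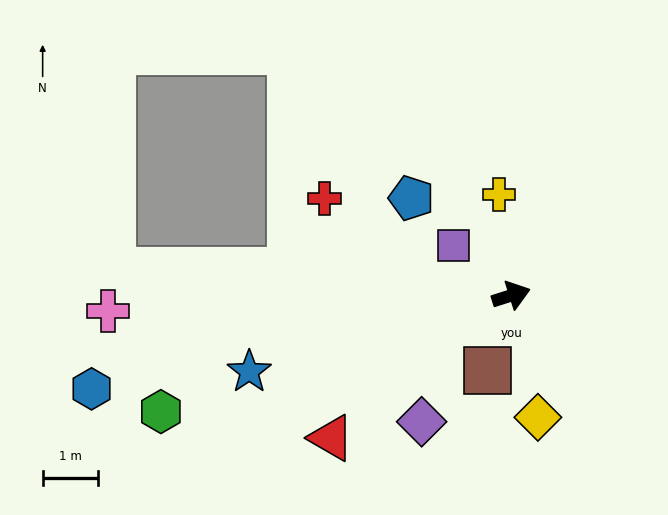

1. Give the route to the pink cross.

turn left 165°, forward 7.3 m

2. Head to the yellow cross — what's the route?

turn left 79°, forward 1.8 m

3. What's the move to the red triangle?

turn right 159°, forward 4.2 m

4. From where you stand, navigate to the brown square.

turn right 125°, forward 1.4 m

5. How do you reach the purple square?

turn left 122°, forward 1.4 m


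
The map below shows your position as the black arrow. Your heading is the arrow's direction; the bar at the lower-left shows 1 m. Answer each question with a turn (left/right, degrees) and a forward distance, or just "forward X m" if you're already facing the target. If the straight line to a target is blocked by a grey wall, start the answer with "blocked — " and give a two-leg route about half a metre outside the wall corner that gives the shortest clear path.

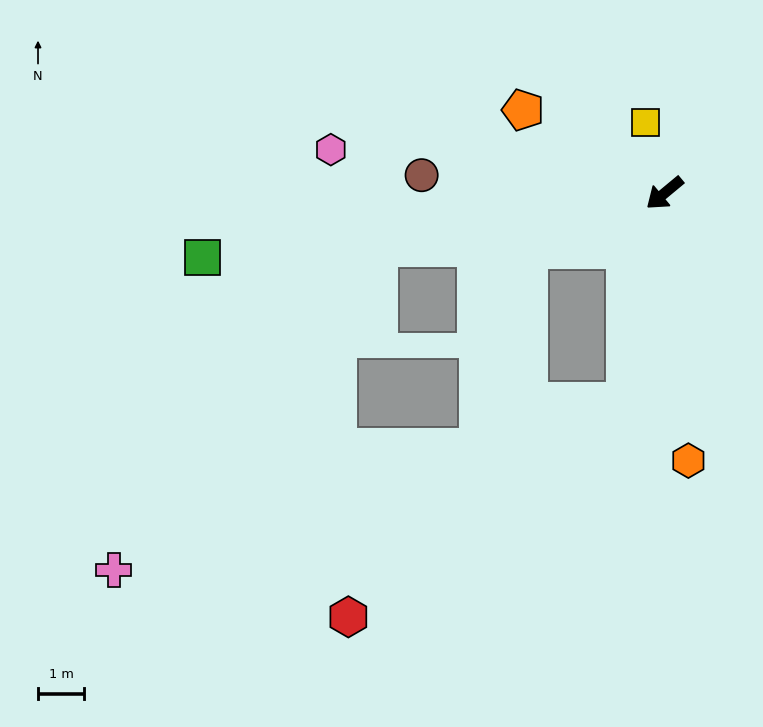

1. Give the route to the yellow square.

turn right 114°, forward 1.6 m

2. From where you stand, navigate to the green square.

turn right 32°, forward 10.1 m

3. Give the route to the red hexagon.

blocked — turn left 40°, forward 4.6 m, then turn right 42°, forward 7.6 m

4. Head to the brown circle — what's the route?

turn right 44°, forward 5.3 m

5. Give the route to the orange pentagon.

turn right 70°, forward 3.6 m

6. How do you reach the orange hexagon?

turn left 55°, forward 5.8 m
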